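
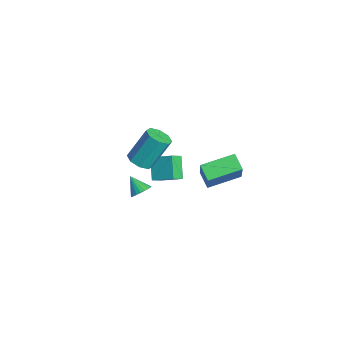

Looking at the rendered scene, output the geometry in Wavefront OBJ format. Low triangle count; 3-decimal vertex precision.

v -1.441 -2.891 -4.164
v -0.962 -3.304 -3.887
v -2.279 -3.309 -3.336
v -0.93 -3.064 -3.733
v -0.986 -2.794 -3.654
v -1.121 -2.541 -3.662
v -1.311 -2.348 -3.757
v -1.523 -2.249 -3.923
v -1.722 -2.261 -4.13
v -1.871 -2.382 -4.343
v -1.946 -2.591 -4.525
v -1.934 -2.852 -4.644
v -1.837 -3.119 -4.68
v -1.671 -3.347 -4.627
v -1.465 -3.496 -4.494
v -1.255 -3.54 -4.304
v -1.077 -3.472 -4.089
v 2.242 -0.547 0.306
v 3.362 -0.89 2.06
v 2.194 1.429 0.722
v 3.315 1.086 2.477
v 3.165 -0.406 -0.257
v 4.286 -0.749 1.498
v 3.118 1.57 0.16
v 4.238 1.227 1.914
v 2.426 -4.019 2.456
v 3.164 -3.739 2.32
v 3.071 -2.622 4.108
v 2.334 -2.901 4.244
v 2.73 -3.384 2.075
v 2.637 -2.267 3.863
v 2.118 -3.4 2.054
v 2.025 -2.283 3.841
v 1.687 -3.779 2.268
v 1.594 -2.661 4.055
v 1.689 -4.298 2.592
v 1.596 -3.181 4.38
v 2.123 -4.653 2.837
v 2.03 -3.536 4.625
v 2.735 -4.637 2.859
v 2.642 -3.52 4.646
v 3.166 -4.259 2.645
v 3.073 -3.141 4.432
v 0.013 -2.731 0.291
v 0.817 -1.735 0.883
v -0.407 -2.048 -0.289
v 0.397 -1.052 0.303
v 1.083 -2.968 -0.763
v 1.887 -1.972 -0.171
v 0.663 -2.285 -1.343
v 1.467 -1.289 -0.751
f 2 1 4
f 2 4 3
f 4 1 5
f 4 5 3
f 5 1 6
f 5 6 3
f 6 1 7
f 6 7 3
f 7 1 8
f 7 8 3
f 8 1 9
f 8 9 3
f 9 1 10
f 9 10 3
f 10 1 11
f 10 11 3
f 11 1 12
f 11 12 3
f 12 1 13
f 12 13 3
f 13 1 14
f 13 14 3
f 14 1 15
f 14 15 3
f 15 1 16
f 15 16 3
f 16 1 17
f 16 17 3
f 17 1 2
f 17 2 3
f 19 21 18
f 22 19 18
f 18 21 20
f 20 22 18
f 19 25 21
f 23 19 22
f 23 25 19
f 21 25 20
f 24 22 20
f 20 25 24
f 24 23 22
f 25 23 24
f 27 26 30
f 27 30 28
f 28 30 31
f 28 31 29
f 30 26 32
f 30 32 31
f 31 32 33
f 31 33 29
f 32 26 34
f 32 34 33
f 33 34 35
f 33 35 29
f 34 26 36
f 34 36 35
f 35 36 37
f 35 37 29
f 36 26 38
f 36 38 37
f 37 38 39
f 37 39 29
f 38 26 40
f 38 40 39
f 39 40 41
f 39 41 29
f 40 26 42
f 40 42 41
f 41 42 43
f 41 43 29
f 42 26 27
f 42 27 43
f 43 27 28
f 43 28 29
f 45 47 44
f 48 45 44
f 44 47 46
f 46 48 44
f 45 51 47
f 49 45 48
f 49 51 45
f 47 51 46
f 50 48 46
f 46 51 50
f 50 49 48
f 51 49 50



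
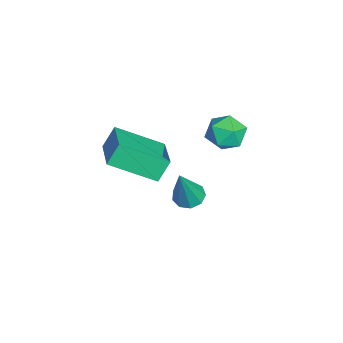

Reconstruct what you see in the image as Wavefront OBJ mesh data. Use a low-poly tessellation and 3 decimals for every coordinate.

v -0.729 -0.593 -2.514
v -0.223 -0.963 -2.777
v 0.029 -0.967 -0.526
v -0.093 -0.517 -2.742
v -0.261 -0.107 -2.601
v -0.648 0.076 -2.419
v -1.073 -0.054 -2.281
v -1.337 -0.436 -2.252
v -1.317 -0.891 -2.346
v -1.021 -1.207 -2.518
v -0.589 -1.235 -2.688
v -1.935 1.148 1.171
v -1.397 1.381 0.482
v -0.883 0.279 1.698
v -0.345 0.512 1.009
v -0.552 1.119 1.647
v -1.203 1.656 1.322
v -1.077 0.004 0.858
v -1.728 0.541 0.533
v -0.867 0.675 0.289
v -0.543 1.364 0.777
v -1.737 0.296 1.403
v -1.413 0.985 1.891
v 0.688 -3.388 3.045
v 2.466 -3.164 3.615
v 0.761 -1.521 2.087
v 2.538 -1.297 2.656
v 1.022 -3.843 2.184
v 2.799 -3.619 2.753
v 1.094 -1.976 1.225
v 2.872 -1.752 1.795
f 2 1 4
f 2 4 3
f 4 1 5
f 4 5 3
f 5 1 6
f 5 6 3
f 6 1 7
f 6 7 3
f 7 1 8
f 7 8 3
f 8 1 9
f 8 9 3
f 9 1 10
f 9 10 3
f 10 1 11
f 10 11 3
f 11 1 2
f 11 2 3
f 12 23 17
f 12 17 13
f 12 13 19
f 12 19 22
f 12 22 23
f 13 17 21
f 17 23 16
f 23 22 14
f 22 19 18
f 19 13 20
f 15 21 16
f 15 16 14
f 15 14 18
f 15 18 20
f 15 20 21
f 16 21 17
f 14 16 23
f 18 14 22
f 20 18 19
f 21 20 13
f 25 27 24
f 28 25 24
f 24 27 26
f 26 28 24
f 25 31 27
f 29 25 28
f 29 31 25
f 27 31 26
f 30 28 26
f 26 31 30
f 30 29 28
f 31 29 30



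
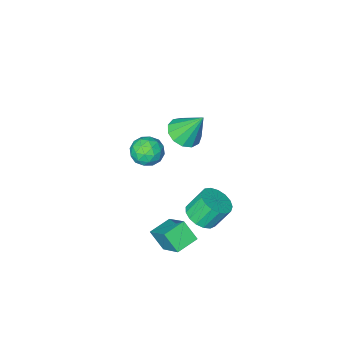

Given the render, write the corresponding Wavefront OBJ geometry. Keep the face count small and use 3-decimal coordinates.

v -2.304 2.215 -1.876
v -1.69 2.369 -1.577
v -2.202 2.639 -0.665
v -2.816 2.485 -0.964
v -1.786 2.658 -1.717
v -2.298 2.928 -0.805
v -2.001 2.846 -1.893
v -2.513 3.116 -0.981
v -2.285 2.889 -2.065
v -2.797 3.159 -1.153
v -2.574 2.777 -2.194
v -3.085 3.047 -1.282
v -2.801 2.537 -2.25
v -3.312 2.807 -1.338
v -2.914 2.223 -2.22
v -3.425 2.493 -1.308
v -2.887 1.907 -2.112
v -3.399 2.177 -1.2
v -2.727 1.662 -1.949
v -3.239 1.932 -1.037
v -2.47 1.543 -1.77
v -2.982 1.813 -0.858
v -2.175 1.578 -1.615
v -2.687 1.848 -0.703
v -1.91 1.759 -1.52
v -2.421 2.029 -0.608
v -1.735 2.045 -1.506
v -2.246 2.315 -0.594
v -1.22 1.707 -1.936
v -1.138 2.857 -0.962
v -1.435 2.3 -2.619
v -1.353 3.451 -1.645
v -0.307 1.809 -2.135
v -0.225 2.96 -1.161
v -0.522 2.403 -2.818
v -0.44 3.553 -1.844
v -3.54 -0.925 -0.023
v -3.063 -1.355 0.364
v -3.98 -0.275 1.243
v -2.849 -1.006 0.259
v -2.855 -0.631 0.064
v -3.078 -0.349 -0.158
v -3.448 -0.25 -0.338
v -3.847 -0.365 -0.417
v -4.148 -0.658 -0.372
v -4.256 -1.036 -0.216
v -4.137 -1.378 0.002
v -3.828 -1.577 0.211
v -3.427 -1.568 0.346
v -0.257 2.263 3.048
v 0.235 1.807 3.101
v -0.855 1.553 2.479
v -0.363 1.097 2.532
v -0.716 1.276 3.076
v -0.346 1.715 3.428
v -0.274 1.645 2.152
v 0.096 2.084 2.504
v 0.224 1.425 2.547
v -0.049 1.197 3.119
v -0.571 2.163 2.461
v -0.844 1.935 3.033
v 0.041 2.097 3.125
v -0.661 1.263 2.455
v -0.869 1.368 2.775
v -0.58 1.1 2.807
v -0.3 2.043 3.317
v -0.011 1.775 3.348
v -0.57 1.463 3.333
v -0.609 1.585 2.232
v -0.32 1.317 2.263
v -0.04 2.26 2.773
v 0.249 1.992 2.805
v -0.05 1.897 2.247
v 0.324 1.605 2.83
v -0.027 1.187 2.496
v 0.025 1.509 2.272
v 0.243 1.767 2.479
v 0.164 1.471 3.166
v -0.188 1.053 2.831
v -0.395 1.159 3.151
v -0.178 1.417 3.358
v 0.158 1.246 2.841
v -0.432 2.307 2.749
v -0.784 1.889 2.414
v -0.442 1.943 2.222
v -0.225 2.201 2.429
v -0.593 2.173 3.084
v -0.944 1.755 2.75
v -0.863 1.593 3.101
v -0.645 1.851 3.308
v -0.778 2.114 2.739
f 2 1 5
f 2 5 3
f 3 5 6
f 3 6 4
f 5 1 7
f 5 7 6
f 6 7 8
f 6 8 4
f 7 1 9
f 7 9 8
f 8 9 10
f 8 10 4
f 9 1 11
f 9 11 10
f 10 11 12
f 10 12 4
f 11 1 13
f 11 13 12
f 12 13 14
f 12 14 4
f 13 1 15
f 13 15 14
f 14 15 16
f 14 16 4
f 15 1 17
f 15 17 16
f 16 17 18
f 16 18 4
f 17 1 19
f 17 19 18
f 18 19 20
f 18 20 4
f 19 1 21
f 19 21 20
f 20 21 22
f 20 22 4
f 21 1 23
f 21 23 22
f 22 23 24
f 22 24 4
f 23 1 25
f 23 25 24
f 24 25 26
f 24 26 4
f 25 1 27
f 25 27 26
f 26 27 28
f 26 28 4
f 27 1 2
f 27 2 28
f 28 2 3
f 28 3 4
f 30 32 29
f 33 30 29
f 29 32 31
f 31 33 29
f 30 36 32
f 34 30 33
f 34 36 30
f 32 36 31
f 35 33 31
f 31 36 35
f 35 34 33
f 36 34 35
f 38 37 40
f 38 40 39
f 40 37 41
f 40 41 39
f 41 37 42
f 41 42 39
f 42 37 43
f 42 43 39
f 43 37 44
f 43 44 39
f 44 37 45
f 44 45 39
f 45 37 46
f 45 46 39
f 46 37 47
f 46 47 39
f 47 37 48
f 47 48 39
f 48 37 49
f 48 49 39
f 49 37 38
f 49 38 39
f 50 87 66
f 87 61 90
f 66 90 55
f 87 90 66
f 50 66 62
f 66 55 67
f 62 67 51
f 66 67 62
f 50 62 71
f 62 51 72
f 71 72 57
f 62 72 71
f 50 71 83
f 71 57 86
f 83 86 60
f 71 86 83
f 50 83 87
f 83 60 91
f 87 91 61
f 83 91 87
f 51 67 78
f 67 55 81
f 78 81 59
f 67 81 78
f 55 90 68
f 90 61 89
f 68 89 54
f 90 89 68
f 61 91 88
f 91 60 84
f 88 84 52
f 91 84 88
f 60 86 85
f 86 57 73
f 85 73 56
f 86 73 85
f 57 72 77
f 72 51 74
f 77 74 58
f 72 74 77
f 53 79 65
f 79 59 80
f 65 80 54
f 79 80 65
f 53 65 63
f 65 54 64
f 63 64 52
f 65 64 63
f 53 63 70
f 63 52 69
f 70 69 56
f 63 69 70
f 53 70 75
f 70 56 76
f 75 76 58
f 70 76 75
f 53 75 79
f 75 58 82
f 79 82 59
f 75 82 79
f 54 80 68
f 80 59 81
f 68 81 55
f 80 81 68
f 52 64 88
f 64 54 89
f 88 89 61
f 64 89 88
f 56 69 85
f 69 52 84
f 85 84 60
f 69 84 85
f 58 76 77
f 76 56 73
f 77 73 57
f 76 73 77
f 59 82 78
f 82 58 74
f 78 74 51
f 82 74 78



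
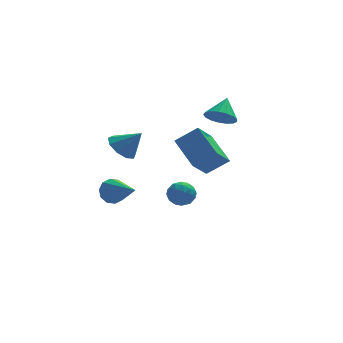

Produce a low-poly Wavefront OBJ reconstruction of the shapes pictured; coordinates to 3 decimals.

v -3.531 2.864 -2.005
v -3.035 2.819 -2.643
v -2.569 1.136 -1.135
v -2.819 3.112 -2.3
v -2.875 3.31 -1.843
v -3.182 3.338 -1.449
v -3.622 3.185 -1.266
v -4.027 2.909 -1.366
v -4.243 2.615 -1.71
v -4.187 2.417 -2.166
v -3.88 2.39 -2.561
v -3.44 2.543 -2.743
v 1.979 2.938 2.865
v 2.667 3.113 2.328
v 2.481 3.882 3.815
v 2.369 3.393 2.207
v 1.982 3.569 2.237
v 1.595 3.6 2.411
v 1.295 3.48 2.689
v 1.152 3.235 3.007
v 1.199 2.923 3.293
v 1.424 2.614 3.481
v 1.776 2.379 3.527
v 2.175 2.273 3.422
v 2.529 2.319 3.19
v 2.757 2.506 2.883
v 2.807 2.793 2.572
v -3.264 0.741 2.103
v -2.733 1.438 1.824
v -2.316 0.439 3.157
v -3.146 1.64 2.254
v -3.615 1.422 2.613
v -3.919 0.884 2.733
v -3.917 0.28 2.559
v -3.61 -0.109 2.171
v -3.141 -0.101 1.752
v -2.73 0.302 1.496
v -2.569 0.909 1.525
v -0.514 -4.254 3.033
v -1.144 -2.693 3.996
v 0.296 -3.277 1.979
v -0.334 -1.716 2.942
v 0.594 -4.304 3.838
v -0.036 -2.743 4.801
v 1.404 -3.327 2.784
v 0.774 -1.766 3.747
v -0.57 2.067 -2.352
v 0.125 2.342 -2.04
v -0.485 0.998 -1.6
v 0.21 1.273 -1.288
v -0.488 1.646 -1.115
v -0.54 2.307 -1.58
v 0.18 1.033 -2.06
v 0.128 1.694 -2.525
v 0.588 1.703 -1.86
v 0.175 2.082 -1.275
v -0.535 1.258 -2.365
v -0.948 1.637 -1.78
v -0.23 2.298 -2.262
v -0.13 1.042 -1.378
v -0.54 1.261 -1.276
v -0.132 1.423 -1.092
v -0.621 2.278 -1.992
v -0.213 2.439 -1.808
v -0.573 2.03 -1.264
v -0.147 0.901 -1.832
v 0.261 1.062 -1.648
v -0.228 1.917 -2.548
v 0.18 2.079 -2.364
v 0.213 1.31 -2.376
v 0.451 2.084 -1.973
v 0.501 1.456 -1.53
v 0.483 1.315 -1.985
v 0.452 1.704 -2.258
v 0.208 2.307 -1.629
v 0.258 1.679 -1.187
v -0.152 1.898 -1.085
v -0.183 2.286 -1.358
v 0.481 1.932 -1.523
v -0.618 1.661 -2.453
v -0.568 1.033 -2.011
v -0.177 1.054 -2.282
v -0.208 1.442 -2.555
v -0.861 1.884 -2.11
v -0.811 1.256 -1.667
v -0.812 1.636 -1.382
v -0.843 2.025 -1.655
v -0.841 1.408 -2.117
f 2 1 4
f 2 4 3
f 4 1 5
f 4 5 3
f 5 1 6
f 5 6 3
f 6 1 7
f 6 7 3
f 7 1 8
f 7 8 3
f 8 1 9
f 8 9 3
f 9 1 10
f 9 10 3
f 10 1 11
f 10 11 3
f 11 1 12
f 11 12 3
f 12 1 2
f 12 2 3
f 14 13 16
f 14 16 15
f 16 13 17
f 16 17 15
f 17 13 18
f 17 18 15
f 18 13 19
f 18 19 15
f 19 13 20
f 19 20 15
f 20 13 21
f 20 21 15
f 21 13 22
f 21 22 15
f 22 13 23
f 22 23 15
f 23 13 24
f 23 24 15
f 24 13 25
f 24 25 15
f 25 13 26
f 25 26 15
f 26 13 27
f 26 27 15
f 27 13 14
f 27 14 15
f 29 28 31
f 29 31 30
f 31 28 32
f 31 32 30
f 32 28 33
f 32 33 30
f 33 28 34
f 33 34 30
f 34 28 35
f 34 35 30
f 35 28 36
f 35 36 30
f 36 28 37
f 36 37 30
f 37 28 38
f 37 38 30
f 38 28 29
f 38 29 30
f 40 42 39
f 43 40 39
f 39 42 41
f 41 43 39
f 40 46 42
f 44 40 43
f 44 46 40
f 42 46 41
f 45 43 41
f 41 46 45
f 45 44 43
f 46 44 45
f 47 84 63
f 84 58 87
f 63 87 52
f 84 87 63
f 47 63 59
f 63 52 64
f 59 64 48
f 63 64 59
f 47 59 68
f 59 48 69
f 68 69 54
f 59 69 68
f 47 68 80
f 68 54 83
f 80 83 57
f 68 83 80
f 47 80 84
f 80 57 88
f 84 88 58
f 80 88 84
f 48 64 75
f 64 52 78
f 75 78 56
f 64 78 75
f 52 87 65
f 87 58 86
f 65 86 51
f 87 86 65
f 58 88 85
f 88 57 81
f 85 81 49
f 88 81 85
f 57 83 82
f 83 54 70
f 82 70 53
f 83 70 82
f 54 69 74
f 69 48 71
f 74 71 55
f 69 71 74
f 50 76 62
f 76 56 77
f 62 77 51
f 76 77 62
f 50 62 60
f 62 51 61
f 60 61 49
f 62 61 60
f 50 60 67
f 60 49 66
f 67 66 53
f 60 66 67
f 50 67 72
f 67 53 73
f 72 73 55
f 67 73 72
f 50 72 76
f 72 55 79
f 76 79 56
f 72 79 76
f 51 77 65
f 77 56 78
f 65 78 52
f 77 78 65
f 49 61 85
f 61 51 86
f 85 86 58
f 61 86 85
f 53 66 82
f 66 49 81
f 82 81 57
f 66 81 82
f 55 73 74
f 73 53 70
f 74 70 54
f 73 70 74
f 56 79 75
f 79 55 71
f 75 71 48
f 79 71 75



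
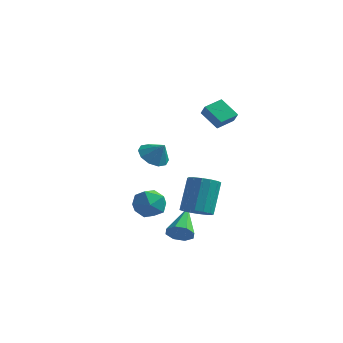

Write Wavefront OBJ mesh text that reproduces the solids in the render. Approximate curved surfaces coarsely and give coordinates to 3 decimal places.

v -2.265 1.375 -0.716
v -1.523 1.407 -1.308
v -1.535 1.305 0.196
v -1.659 1.958 -1.157
v -2.027 2.286 -0.837
v -2.485 2.266 -0.471
v -2.86 1.905 -0.199
v -3.007 1.342 -0.124
v -2.871 0.791 -0.275
v -2.504 0.463 -0.594
v -2.045 0.484 -0.96
v -1.67 0.844 -1.233
v 0.837 0.896 3.086
v 1.245 0.558 3.698
v 1.266 1.934 3.372
v 1.674 1.597 3.985
v 1.906 0.683 2.255
v 2.314 0.346 2.868
v 2.335 1.722 2.542
v 2.743 1.384 3.154
v 1.68 -2.863 -3.996
v 2.255 -2.48 -4.359
v 1.18 -1.117 -2.944
v 1.738 -2.45 -4.655
v 1.187 -2.662 -4.566
v 0.925 -2.992 -4.143
v 1.106 -3.246 -3.634
v 1.623 -3.277 -3.338
v 2.174 -3.065 -3.427
v 2.436 -2.735 -3.85
v 2.7 -2.991 -2.196
v 3.284 -2.421 -2.495
v 3.125 -1.318 -0.703
v 2.54 -1.889 -0.404
v 2.886 -2.26 -2.629
v 2.726 -1.158 -0.838
v 2.437 -2.296 -2.647
v 2.278 -1.193 -0.856
v 2.059 -2.517 -2.545
v 1.9 -1.415 -0.753
v 1.852 -2.866 -2.348
v 1.693 -1.763 -0.557
v 1.873 -3.248 -2.111
v 1.714 -2.146 -0.319
v 2.115 -3.562 -1.897
v 1.956 -2.459 -0.105
v 2.514 -3.722 -1.762
v 2.354 -2.62 0.029
v 2.962 -3.687 -1.744
v 2.803 -2.584 0.047
v 3.34 -3.465 -1.847
v 3.181 -2.363 -0.055
v 3.547 -3.117 -2.043
v 3.388 -2.014 -0.252
v 3.526 -2.734 -2.281
v 3.367 -1.632 -0.489
v -1.257 -0.305 -2.488
v -0.608 -0.207 -3.323
v -1.672 -1.893 -2.997
v -1.023 -1.795 -3.832
v -0.621 -1.859 -2.851
v -0.364 -0.878 -2.536
v -1.916 -1.222 -3.784
v -1.659 -0.241 -3.469
v -1.015 -0.774 -4.123
v -0.214 -1.168 -3.547
v -2.066 -0.932 -2.773
v -1.265 -1.326 -2.197
f 2 1 4
f 2 4 3
f 4 1 5
f 4 5 3
f 5 1 6
f 5 6 3
f 6 1 7
f 6 7 3
f 7 1 8
f 7 8 3
f 8 1 9
f 8 9 3
f 9 1 10
f 9 10 3
f 10 1 11
f 10 11 3
f 11 1 12
f 11 12 3
f 12 1 2
f 12 2 3
f 14 16 13
f 17 14 13
f 13 16 15
f 15 17 13
f 14 20 16
f 18 14 17
f 18 20 14
f 16 20 15
f 19 17 15
f 15 20 19
f 19 18 17
f 20 18 19
f 22 21 24
f 22 24 23
f 24 21 25
f 24 25 23
f 25 21 26
f 25 26 23
f 26 21 27
f 26 27 23
f 27 21 28
f 27 28 23
f 28 21 29
f 28 29 23
f 29 21 30
f 29 30 23
f 30 21 22
f 30 22 23
f 32 31 35
f 32 35 33
f 33 35 36
f 33 36 34
f 35 31 37
f 35 37 36
f 36 37 38
f 36 38 34
f 37 31 39
f 37 39 38
f 38 39 40
f 38 40 34
f 39 31 41
f 39 41 40
f 40 41 42
f 40 42 34
f 41 31 43
f 41 43 42
f 42 43 44
f 42 44 34
f 43 31 45
f 43 45 44
f 44 45 46
f 44 46 34
f 45 31 47
f 45 47 46
f 46 47 48
f 46 48 34
f 47 31 49
f 47 49 48
f 48 49 50
f 48 50 34
f 49 31 51
f 49 51 50
f 50 51 52
f 50 52 34
f 51 31 53
f 51 53 52
f 52 53 54
f 52 54 34
f 53 31 55
f 53 55 54
f 54 55 56
f 54 56 34
f 55 31 32
f 55 32 56
f 56 32 33
f 56 33 34
f 57 68 62
f 57 62 58
f 57 58 64
f 57 64 67
f 57 67 68
f 58 62 66
f 62 68 61
f 68 67 59
f 67 64 63
f 64 58 65
f 60 66 61
f 60 61 59
f 60 59 63
f 60 63 65
f 60 65 66
f 61 66 62
f 59 61 68
f 63 59 67
f 65 63 64
f 66 65 58



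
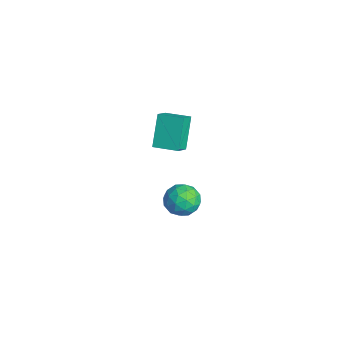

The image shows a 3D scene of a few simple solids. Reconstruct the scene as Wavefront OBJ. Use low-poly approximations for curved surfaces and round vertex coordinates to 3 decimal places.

v -4.117 -1.359 4.074
v -3.463 -1.949 4.682
v -3.291 -0.323 4.192
v -2.637 -0.913 4.8
v -3.183 -1.927 2.52
v -2.529 -2.517 3.128
v -2.357 -0.891 2.638
v -1.703 -1.481 3.246
v -4.328 -1.053 -2.672
v -3.827 -0.4 -3.257
v -3.093 -1.04 -1.603
v -2.592 -0.387 -2.188
v -3.428 -0.093 -1.704
v -4.191 -0.101 -2.364
v -2.729 -1.339 -2.496
v -3.492 -1.347 -3.156
v -2.84 -0.577 -3.149
v -3.271 0.193 -2.659
v -3.649 -1.633 -2.201
v -4.08 -0.863 -1.711
v -4.186 -0.728 -3.058
v -2.734 -0.712 -1.802
v -3.225 -0.539 -1.517
v -2.931 -0.156 -1.861
v -4.399 -0.552 -2.533
v -4.106 -0.168 -2.878
v -3.871 0.012 -1.964
v -2.814 -1.272 -1.982
v -2.521 -0.888 -2.327
v -3.989 -1.284 -2.999
v -3.695 -0.901 -3.343
v -3.049 -1.452 -2.896
v -3.311 -0.448 -3.339
v -2.585 -0.44 -2.71
v -2.666 -1 -2.891
v -3.114 -1.005 -3.279
v -3.565 0.005 -3.051
v -2.839 0.012 -2.423
v -3.33 0.185 -2.138
v -3.779 0.18 -2.526
v -2.984 -0.099 -2.987
v -4.081 -1.452 -2.437
v -3.355 -1.445 -1.809
v -3.141 -1.62 -2.334
v -3.59 -1.625 -2.722
v -4.335 -1 -2.15
v -3.609 -0.992 -1.521
v -3.806 -0.435 -1.581
v -4.254 -0.44 -1.969
v -3.936 -1.341 -1.873
f 2 4 1
f 5 2 1
f 1 4 3
f 3 5 1
f 2 8 4
f 6 2 5
f 6 8 2
f 4 8 3
f 7 5 3
f 3 8 7
f 7 6 5
f 8 6 7
f 9 46 25
f 46 20 49
f 25 49 14
f 46 49 25
f 9 25 21
f 25 14 26
f 21 26 10
f 25 26 21
f 9 21 30
f 21 10 31
f 30 31 16
f 21 31 30
f 9 30 42
f 30 16 45
f 42 45 19
f 30 45 42
f 9 42 46
f 42 19 50
f 46 50 20
f 42 50 46
f 10 26 37
f 26 14 40
f 37 40 18
f 26 40 37
f 14 49 27
f 49 20 48
f 27 48 13
f 49 48 27
f 20 50 47
f 50 19 43
f 47 43 11
f 50 43 47
f 19 45 44
f 45 16 32
f 44 32 15
f 45 32 44
f 16 31 36
f 31 10 33
f 36 33 17
f 31 33 36
f 12 38 24
f 38 18 39
f 24 39 13
f 38 39 24
f 12 24 22
f 24 13 23
f 22 23 11
f 24 23 22
f 12 22 29
f 22 11 28
f 29 28 15
f 22 28 29
f 12 29 34
f 29 15 35
f 34 35 17
f 29 35 34
f 12 34 38
f 34 17 41
f 38 41 18
f 34 41 38
f 13 39 27
f 39 18 40
f 27 40 14
f 39 40 27
f 11 23 47
f 23 13 48
f 47 48 20
f 23 48 47
f 15 28 44
f 28 11 43
f 44 43 19
f 28 43 44
f 17 35 36
f 35 15 32
f 36 32 16
f 35 32 36
f 18 41 37
f 41 17 33
f 37 33 10
f 41 33 37



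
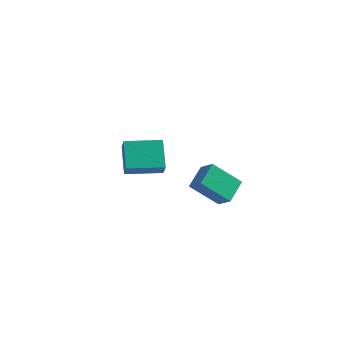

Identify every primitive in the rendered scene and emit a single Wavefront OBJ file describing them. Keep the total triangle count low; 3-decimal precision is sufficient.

v 2.369 -2.365 0.418
v 3.051 -2.627 0.908
v 2.341 -1.27 1.041
v 3.024 -1.532 1.53
v 3.416 -1.708 -0.69
v 4.099 -1.97 -0.201
v 3.389 -0.613 -0.068
v 4.071 -0.875 0.422
v -2.044 -0.032 -0.787
v -2.73 0.939 0.328
v -2.448 0.469 -1.472
v -3.134 1.44 -0.357
v -0.646 1.02 -0.843
v -1.332 1.991 0.272
v -1.05 1.521 -1.528
v -1.736 2.492 -0.413
f 2 4 1
f 5 2 1
f 1 4 3
f 3 5 1
f 2 8 4
f 6 2 5
f 6 8 2
f 4 8 3
f 7 5 3
f 3 8 7
f 7 6 5
f 8 6 7
f 10 12 9
f 13 10 9
f 9 12 11
f 11 13 9
f 10 16 12
f 14 10 13
f 14 16 10
f 12 16 11
f 15 13 11
f 11 16 15
f 15 14 13
f 16 14 15



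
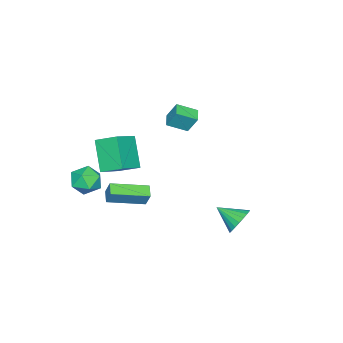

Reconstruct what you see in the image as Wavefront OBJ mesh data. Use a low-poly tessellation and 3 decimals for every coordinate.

v 0.302 4.098 -1.845
v 0.821 3.791 -2.499
v 0.418 2.782 -1.135
v 1.069 3.938 -2.267
v 1.184 4.112 -1.962
v 1.147 4.284 -1.637
v 0.964 4.424 -1.347
v 0.667 4.508 -1.143
v 0.306 4.521 -1.061
v -0.055 4.46 -1.114
v -0.355 4.337 -1.294
v -0.54 4.173 -1.568
v -0.581 3.996 -1.891
v -0.468 3.837 -2.205
v -0.222 3.722 -2.457
v 0.114 3.673 -2.603
v 0.483 3.698 -2.618
v 1.34 -3.468 -1.639
v 1.514 -3.062 -0.719
v -0.022 -1.842 -2.099
v 0.152 -1.436 -1.179
v 1.948 -3.044 -1.941
v 2.122 -2.638 -1.021
v 0.586 -1.418 -2.401
v 0.76 -1.012 -1.481
v 1.551 -2.794 2.906
v 2.995 -2.972 3.684
v 1.377 -1.565 3.51
v 2.821 -1.744 4.288
v 2.499 -1.896 1.352
v 3.943 -2.075 2.13
v 2.325 -0.668 1.956
v 3.769 -0.846 2.734
v 3.667 -3.4 1.201
v 4.014 -3.803 0.38
v 2.266 -3.177 0.5
v 2.613 -3.58 -0.321
v 2.469 -4.133 0.473
v 3.335 -4.271 0.906
v 2.945 -2.709 -0.026
v 3.811 -2.847 0.407
v 3.567 -3.376 -0.378
v 3.273 -4.256 -0.07
v 3.007 -2.724 0.95
v 2.713 -3.604 1.258
v -3.229 -2.347 2.08
v -3.291 -1.76 3.159
v -3.893 -1.393 1.522
v -3.956 -0.805 2.601
v -2.484 -1.935 1.899
v -2.547 -1.347 2.978
v -3.149 -0.98 1.341
v -3.211 -0.393 2.42
f 2 1 4
f 2 4 3
f 4 1 5
f 4 5 3
f 5 1 6
f 5 6 3
f 6 1 7
f 6 7 3
f 7 1 8
f 7 8 3
f 8 1 9
f 8 9 3
f 9 1 10
f 9 10 3
f 10 1 11
f 10 11 3
f 11 1 12
f 11 12 3
f 12 1 13
f 12 13 3
f 13 1 14
f 13 14 3
f 14 1 15
f 14 15 3
f 15 1 16
f 15 16 3
f 16 1 17
f 16 17 3
f 17 1 2
f 17 2 3
f 19 21 18
f 22 19 18
f 18 21 20
f 20 22 18
f 19 25 21
f 23 19 22
f 23 25 19
f 21 25 20
f 24 22 20
f 20 25 24
f 24 23 22
f 25 23 24
f 27 29 26
f 30 27 26
f 26 29 28
f 28 30 26
f 27 33 29
f 31 27 30
f 31 33 27
f 29 33 28
f 32 30 28
f 28 33 32
f 32 31 30
f 33 31 32
f 34 45 39
f 34 39 35
f 34 35 41
f 34 41 44
f 34 44 45
f 35 39 43
f 39 45 38
f 45 44 36
f 44 41 40
f 41 35 42
f 37 43 38
f 37 38 36
f 37 36 40
f 37 40 42
f 37 42 43
f 38 43 39
f 36 38 45
f 40 36 44
f 42 40 41
f 43 42 35
f 47 49 46
f 50 47 46
f 46 49 48
f 48 50 46
f 47 53 49
f 51 47 50
f 51 53 47
f 49 53 48
f 52 50 48
f 48 53 52
f 52 51 50
f 53 51 52



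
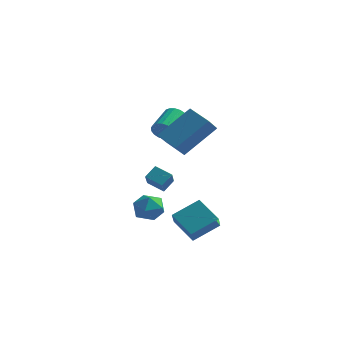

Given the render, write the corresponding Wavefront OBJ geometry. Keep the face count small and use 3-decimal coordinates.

v 3.251 -2.485 -2.589
v 2.099 -2.148 -1.706
v 2.895 -1.585 -3.396
v 1.743 -1.249 -2.513
v 4.137 -1.451 -1.827
v 2.985 -1.115 -0.944
v 3.781 -0.552 -2.634
v 2.629 -0.215 -1.751
v 2.224 -1.137 1.784
v 2.192 -1.951 2.463
v 1.05 -0.684 2.272
v 1.018 -1.498 2.951
v 3.302 0.058 3.269
v 3.27 -0.756 3.948
v 2.128 0.511 3.757
v 2.096 -0.303 4.436
v -1.655 2.537 -1.849
v -1.239 1.548 -1.046
v -1.402 3.103 -1.283
v -0.987 2.115 -0.48
v -0.753 2.565 -2.28
v -0.338 1.577 -1.477
v -0.501 3.132 -1.714
v -0.085 2.143 -0.911
v 0.125 0.783 2.388
v 0.458 0.595 2.876
v 0.409 2.03 3.46
v 0.075 2.217 2.972
v 0.652 0.675 2.696
v 0.602 2.11 3.28
v 0.741 0.776 2.456
v 0.692 2.211 3.039
v 0.708 0.879 2.201
v 0.659 2.314 2.785
v 0.56 0.962 1.984
v 0.51 2.397 2.568
v 0.325 1.01 1.847
v 0.276 2.445 2.431
v 0.051 1.012 1.817
v 0.001 2.447 2.401
v -0.209 0.97 1.9
v -0.258 2.405 2.484
v -0.402 0.89 2.08
v -0.452 2.325 2.664
v -0.492 0.789 2.321
v -0.541 2.224 2.904
v -0.459 0.686 2.575
v -0.508 2.121 3.159
v -0.31 0.603 2.792
v -0.36 2.038 3.376
v -0.076 0.555 2.929
v -0.125 1.99 3.513
v 0.199 0.553 2.959
v 0.149 1.988 3.543
v 1.433 -1.903 -0.832
v 1.84 -2.583 -1.145
v 0.28 -2.297 -1.475
v 0.687 -2.977 -1.788
v 0.519 -2.927 -0.955
v 1.232 -2.684 -0.557
v 0.888 -2.196 -2.063
v 1.601 -1.953 -1.665
v 1.503 -2.764 -1.906
v 1.275 -3.216 -1.22
v 0.845 -1.664 -1.4
v 0.617 -2.116 -0.714
f 2 4 1
f 5 2 1
f 1 4 3
f 3 5 1
f 2 8 4
f 6 2 5
f 6 8 2
f 4 8 3
f 7 5 3
f 3 8 7
f 7 6 5
f 8 6 7
f 10 12 9
f 13 10 9
f 9 12 11
f 11 13 9
f 10 16 12
f 14 10 13
f 14 16 10
f 12 16 11
f 15 13 11
f 11 16 15
f 15 14 13
f 16 14 15
f 18 20 17
f 21 18 17
f 17 20 19
f 19 21 17
f 18 24 20
f 22 18 21
f 22 24 18
f 20 24 19
f 23 21 19
f 19 24 23
f 23 22 21
f 24 22 23
f 26 25 29
f 26 29 27
f 27 29 30
f 27 30 28
f 29 25 31
f 29 31 30
f 30 31 32
f 30 32 28
f 31 25 33
f 31 33 32
f 32 33 34
f 32 34 28
f 33 25 35
f 33 35 34
f 34 35 36
f 34 36 28
f 35 25 37
f 35 37 36
f 36 37 38
f 36 38 28
f 37 25 39
f 37 39 38
f 38 39 40
f 38 40 28
f 39 25 41
f 39 41 40
f 40 41 42
f 40 42 28
f 41 25 43
f 41 43 42
f 42 43 44
f 42 44 28
f 43 25 45
f 43 45 44
f 44 45 46
f 44 46 28
f 45 25 47
f 45 47 46
f 46 47 48
f 46 48 28
f 47 25 49
f 47 49 48
f 48 49 50
f 48 50 28
f 49 25 51
f 49 51 50
f 50 51 52
f 50 52 28
f 51 25 53
f 51 53 52
f 52 53 54
f 52 54 28
f 53 25 26
f 53 26 54
f 54 26 27
f 54 27 28
f 55 66 60
f 55 60 56
f 55 56 62
f 55 62 65
f 55 65 66
f 56 60 64
f 60 66 59
f 66 65 57
f 65 62 61
f 62 56 63
f 58 64 59
f 58 59 57
f 58 57 61
f 58 61 63
f 58 63 64
f 59 64 60
f 57 59 66
f 61 57 65
f 63 61 62
f 64 63 56



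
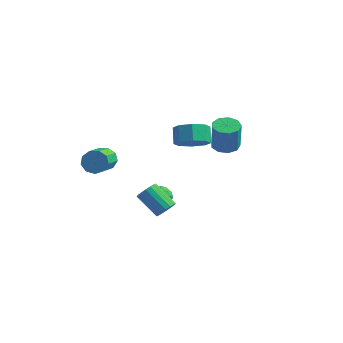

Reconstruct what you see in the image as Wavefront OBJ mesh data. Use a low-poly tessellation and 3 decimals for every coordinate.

v -0.92 -0.701 -2.461
v -0.542 -0.591 -1.969
v -1.822 -0.409 -1.027
v -2.2 -0.519 -1.519
v -0.589 -0.317 -2.087
v -1.869 -0.135 -1.144
v -0.713 -0.131 -2.29
v -1.993 0.05 -1.347
v -0.883 -0.076 -2.532
v -2.163 0.106 -1.589
v -1.062 -0.164 -2.758
v -2.342 0.018 -1.815
v -1.209 -0.375 -2.916
v -2.489 -0.193 -1.974
v -1.289 -0.66 -2.97
v -2.569 -0.478 -2.028
v -1.285 -0.955 -2.908
v -2.565 -0.773 -1.965
v -1.197 -1.192 -2.743
v -2.477 -1.01 -1.8
v -1.046 -1.316 -2.513
v -2.326 -1.134 -1.571
v -0.866 -1.299 -2.272
v -2.146 -1.118 -1.329
v -0.698 -1.146 -2.074
v -1.978 -0.964 -1.131
v -0.581 -0.89 -1.965
v -1.861 -0.708 -1.022
v -1.713 3.363 -0.045
v -0.867 3.318 0.447
v -1.281 3.952 1.217
v -2.127 3.997 0.725
v -0.888 3.891 -0.036
v -1.301 4.525 0.733
v -1.392 4.155 -0.525
v -1.806 4.789 0.245
v -2.084 3.954 -0.732
v -2.498 4.589 0.038
v -2.559 3.408 -0.537
v -2.973 4.042 0.233
v -2.539 2.835 -0.053
v -2.952 3.469 0.716
v -2.034 2.571 0.435
v -2.448 3.205 1.205
v -1.342 2.771 0.642
v -1.756 3.406 1.412
v 1.571 0.888 2.336
v 2.211 1.258 2.323
v 2.37 1.042 3.931
v 1.729 0.672 3.944
v 1.828 1.579 2.404
v 1.986 1.363 4.011
v 1.324 1.576 2.453
v 1.482 1.36 4.061
v 0.936 1.251 2.447
v 1.094 1.035 4.055
v 0.845 0.757 2.39
v 1.003 0.541 3.998
v 1.093 0.324 2.307
v 1.251 0.108 3.915
v 1.565 0.154 2.238
v 1.724 -0.061 3.846
v 2.04 0.329 2.215
v 2.198 0.113 3.823
v 2.295 0.765 2.248
v 2.453 0.549 3.856
v -2.384 1.865 -2.853
v -1.982 1.799 -3.428
v -3.178 1.201 -3.332
v -2.776 1.135 -3.907
v -2.577 0.835 -3.302
v -2.086 1.245 -3.006
v -3.074 1.755 -3.754
v -2.583 2.165 -3.458
v -2.409 1.731 -3.985
v -2.102 1.162 -3.705
v -3.058 1.838 -3.055
v -2.751 1.269 -2.775
v -2.113 1.89 -3.099
v -3.047 1.11 -3.661
v -2.93 0.933 -3.305
v -2.694 0.895 -3.643
v -2.174 1.564 -2.851
v -1.938 1.525 -3.189
v -2.288 0.959 -3.114
v -3.222 1.475 -3.571
v -2.986 1.436 -3.909
v -2.466 2.105 -3.117
v -2.23 2.067 -3.455
v -2.872 2.041 -3.646
v -2.128 1.811 -3.764
v -2.595 1.421 -4.045
v -2.769 1.786 -3.956
v -2.481 2.027 -3.782
v -1.947 1.477 -3.6
v -2.414 1.087 -3.881
v -2.297 0.91 -3.525
v -2.009 1.151 -3.351
v -2.198 1.437 -3.927
v -2.746 1.913 -2.879
v -3.213 1.523 -3.16
v -3.151 1.849 -3.409
v -2.863 2.09 -3.235
v -2.565 1.579 -2.715
v -3.032 1.189 -2.996
v -2.679 0.973 -2.978
v -2.391 1.214 -2.804
v -2.962 1.563 -2.833
v -3.905 -1.796 1.008
v -3.422 -1.443 1.409
v -2.973 -2.99 2.234
v -3.455 -3.344 1.832
v -3.859 -1.448 1.636
v -3.41 -2.996 2.461
v -4.317 -1.617 1.57
v -3.868 -3.164 2.394
v -4.582 -1.869 1.24
v -4.133 -3.417 2.065
v -4.53 -2.088 0.802
v -4.081 -3.635 1.626
v -4.185 -2.17 0.46
v -3.736 -3.717 1.284
v -3.709 -2.077 0.374
v -3.26 -3.625 1.199
v -3.324 -1.853 0.585
v -2.875 -3.401 1.41
v -3.211 -1.603 0.994
v -2.762 -3.15 1.818
f 2 1 5
f 2 5 3
f 3 5 6
f 3 6 4
f 5 1 7
f 5 7 6
f 6 7 8
f 6 8 4
f 7 1 9
f 7 9 8
f 8 9 10
f 8 10 4
f 9 1 11
f 9 11 10
f 10 11 12
f 10 12 4
f 11 1 13
f 11 13 12
f 12 13 14
f 12 14 4
f 13 1 15
f 13 15 14
f 14 15 16
f 14 16 4
f 15 1 17
f 15 17 16
f 16 17 18
f 16 18 4
f 17 1 19
f 17 19 18
f 18 19 20
f 18 20 4
f 19 1 21
f 19 21 20
f 20 21 22
f 20 22 4
f 21 1 23
f 21 23 22
f 22 23 24
f 22 24 4
f 23 1 25
f 23 25 24
f 24 25 26
f 24 26 4
f 25 1 27
f 25 27 26
f 26 27 28
f 26 28 4
f 27 1 2
f 27 2 28
f 28 2 3
f 28 3 4
f 30 29 33
f 30 33 31
f 31 33 34
f 31 34 32
f 33 29 35
f 33 35 34
f 34 35 36
f 34 36 32
f 35 29 37
f 35 37 36
f 36 37 38
f 36 38 32
f 37 29 39
f 37 39 38
f 38 39 40
f 38 40 32
f 39 29 41
f 39 41 40
f 40 41 42
f 40 42 32
f 41 29 43
f 41 43 42
f 42 43 44
f 42 44 32
f 43 29 45
f 43 45 44
f 44 45 46
f 44 46 32
f 45 29 30
f 45 30 46
f 46 30 31
f 46 31 32
f 48 47 51
f 48 51 49
f 49 51 52
f 49 52 50
f 51 47 53
f 51 53 52
f 52 53 54
f 52 54 50
f 53 47 55
f 53 55 54
f 54 55 56
f 54 56 50
f 55 47 57
f 55 57 56
f 56 57 58
f 56 58 50
f 57 47 59
f 57 59 58
f 58 59 60
f 58 60 50
f 59 47 61
f 59 61 60
f 60 61 62
f 60 62 50
f 61 47 63
f 61 63 62
f 62 63 64
f 62 64 50
f 63 47 65
f 63 65 64
f 64 65 66
f 64 66 50
f 65 47 48
f 65 48 66
f 66 48 49
f 66 49 50
f 67 104 83
f 104 78 107
f 83 107 72
f 104 107 83
f 67 83 79
f 83 72 84
f 79 84 68
f 83 84 79
f 67 79 88
f 79 68 89
f 88 89 74
f 79 89 88
f 67 88 100
f 88 74 103
f 100 103 77
f 88 103 100
f 67 100 104
f 100 77 108
f 104 108 78
f 100 108 104
f 68 84 95
f 84 72 98
f 95 98 76
f 84 98 95
f 72 107 85
f 107 78 106
f 85 106 71
f 107 106 85
f 78 108 105
f 108 77 101
f 105 101 69
f 108 101 105
f 77 103 102
f 103 74 90
f 102 90 73
f 103 90 102
f 74 89 94
f 89 68 91
f 94 91 75
f 89 91 94
f 70 96 82
f 96 76 97
f 82 97 71
f 96 97 82
f 70 82 80
f 82 71 81
f 80 81 69
f 82 81 80
f 70 80 87
f 80 69 86
f 87 86 73
f 80 86 87
f 70 87 92
f 87 73 93
f 92 93 75
f 87 93 92
f 70 92 96
f 92 75 99
f 96 99 76
f 92 99 96
f 71 97 85
f 97 76 98
f 85 98 72
f 97 98 85
f 69 81 105
f 81 71 106
f 105 106 78
f 81 106 105
f 73 86 102
f 86 69 101
f 102 101 77
f 86 101 102
f 75 93 94
f 93 73 90
f 94 90 74
f 93 90 94
f 76 99 95
f 99 75 91
f 95 91 68
f 99 91 95
f 110 109 113
f 110 113 111
f 111 113 114
f 111 114 112
f 113 109 115
f 113 115 114
f 114 115 116
f 114 116 112
f 115 109 117
f 115 117 116
f 116 117 118
f 116 118 112
f 117 109 119
f 117 119 118
f 118 119 120
f 118 120 112
f 119 109 121
f 119 121 120
f 120 121 122
f 120 122 112
f 121 109 123
f 121 123 122
f 122 123 124
f 122 124 112
f 123 109 125
f 123 125 124
f 124 125 126
f 124 126 112
f 125 109 127
f 125 127 126
f 126 127 128
f 126 128 112
f 127 109 110
f 127 110 128
f 128 110 111
f 128 111 112



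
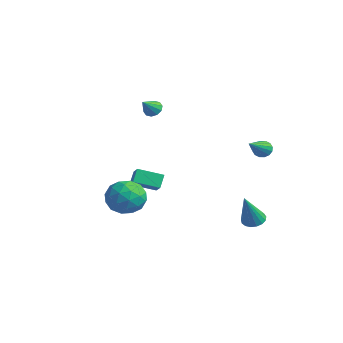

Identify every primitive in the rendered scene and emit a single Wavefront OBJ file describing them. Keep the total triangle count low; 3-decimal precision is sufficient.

v 2.837 3.293 -3.403
v 3.212 2.87 -3.703
v 3.283 2.407 -1.597
v 3.401 3.102 -3.636
v 3.461 3.377 -3.516
v 3.378 3.633 -3.37
v 3.17 3.811 -3.231
v 2.887 3.87 -3.132
v 2.592 3.797 -3.095
v 2.353 3.609 -3.128
v 2.225 3.348 -3.225
v 2.237 3.074 -3.362
v 2.386 2.85 -3.508
v 2.639 2.728 -3.631
v 2.937 2.735 -3.701
v -0.504 -1.795 -1.077
v -0.813 -1.367 -0.411
v 0.144 -0.656 -1.508
v -0.164 -0.228 -0.842
v 0.244 -2.032 -0.578
v -0.064 -1.604 0.088
v 0.893 -0.893 -1.009
v 0.584 -0.465 -0.343
v 2.696 3.858 1.213
v 3.047 4.211 1.395
v 3.684 2.362 2.207
v 2.848 4.205 1.584
v 2.608 4.106 1.673
v 2.392 3.941 1.639
v 2.257 3.753 1.491
v 2.24 3.594 1.268
v 2.345 3.505 1.031
v 2.544 3.511 0.842
v 2.784 3.61 0.753
v 3 3.776 0.787
v 3.135 3.963 0.935
v 3.152 4.122 1.158
v -1.732 0.307 3.25
v -1.225 0.491 3.239
v -1.428 -0.487 3.95
v -1.385 0.647 3.486
v -1.678 0.673 3.643
v -1.992 0.559 3.651
v -2.206 0.349 3.505
v -2.24 0.122 3.262
v -2.079 -0.034 3.015
v -1.786 -0.06 2.858
v -1.472 0.054 2.85
v -1.258 0.264 2.996
v 1.231 -2.199 -0.393
v 1.85 -3.101 -0.395
v 0.35 -2.799 -1.805
v 0.969 -3.701 -1.807
v 0.246 -3.536 -1.003
v 0.791 -3.164 -0.131
v 1.409 -2.736 -2.069
v 1.954 -2.364 -1.197
v 1.96 -3.433 -1.431
v 1.241 -3.927 -0.772
v 0.959 -1.973 -1.428
v 0.24 -2.467 -0.769
v 1.618 -2.597 -0.27
v 0.582 -3.303 -1.93
v 0.157 -3.206 -1.457
v 0.521 -3.736 -1.459
v 0.995 -2.634 -0.115
v 1.359 -3.165 -0.116
v 0.416 -3.42 -0.473
v 0.841 -2.735 -2.084
v 1.205 -3.266 -2.085
v 1.679 -2.164 -0.741
v 2.043 -2.694 -0.743
v 1.784 -2.48 -1.727
v 2.046 -3.322 -0.88
v 1.528 -3.675 -1.71
v 1.787 -3.108 -1.865
v 2.107 -2.889 -1.352
v 1.623 -3.613 -0.493
v 1.105 -3.966 -1.323
v 0.681 -3.868 -0.85
v 1.001 -3.65 -0.338
v 1.688 -3.808 -1.102
v 1.095 -1.934 -0.877
v 0.577 -2.287 -1.707
v 1.199 -2.25 -1.862
v 1.519 -2.032 -1.35
v 0.672 -2.225 -0.49
v 0.154 -2.578 -1.32
v 0.093 -3.011 -0.848
v 0.413 -2.792 -0.335
v 0.512 -2.092 -1.098
f 2 1 4
f 2 4 3
f 4 1 5
f 4 5 3
f 5 1 6
f 5 6 3
f 6 1 7
f 6 7 3
f 7 1 8
f 7 8 3
f 8 1 9
f 8 9 3
f 9 1 10
f 9 10 3
f 10 1 11
f 10 11 3
f 11 1 12
f 11 12 3
f 12 1 13
f 12 13 3
f 13 1 14
f 13 14 3
f 14 1 15
f 14 15 3
f 15 1 2
f 15 2 3
f 17 19 16
f 20 17 16
f 16 19 18
f 18 20 16
f 17 23 19
f 21 17 20
f 21 23 17
f 19 23 18
f 22 20 18
f 18 23 22
f 22 21 20
f 23 21 22
f 25 24 27
f 25 27 26
f 27 24 28
f 27 28 26
f 28 24 29
f 28 29 26
f 29 24 30
f 29 30 26
f 30 24 31
f 30 31 26
f 31 24 32
f 31 32 26
f 32 24 33
f 32 33 26
f 33 24 34
f 33 34 26
f 34 24 35
f 34 35 26
f 35 24 36
f 35 36 26
f 36 24 37
f 36 37 26
f 37 24 25
f 37 25 26
f 39 38 41
f 39 41 40
f 41 38 42
f 41 42 40
f 42 38 43
f 42 43 40
f 43 38 44
f 43 44 40
f 44 38 45
f 44 45 40
f 45 38 46
f 45 46 40
f 46 38 47
f 46 47 40
f 47 38 48
f 47 48 40
f 48 38 49
f 48 49 40
f 49 38 39
f 49 39 40
f 50 87 66
f 87 61 90
f 66 90 55
f 87 90 66
f 50 66 62
f 66 55 67
f 62 67 51
f 66 67 62
f 50 62 71
f 62 51 72
f 71 72 57
f 62 72 71
f 50 71 83
f 71 57 86
f 83 86 60
f 71 86 83
f 50 83 87
f 83 60 91
f 87 91 61
f 83 91 87
f 51 67 78
f 67 55 81
f 78 81 59
f 67 81 78
f 55 90 68
f 90 61 89
f 68 89 54
f 90 89 68
f 61 91 88
f 91 60 84
f 88 84 52
f 91 84 88
f 60 86 85
f 86 57 73
f 85 73 56
f 86 73 85
f 57 72 77
f 72 51 74
f 77 74 58
f 72 74 77
f 53 79 65
f 79 59 80
f 65 80 54
f 79 80 65
f 53 65 63
f 65 54 64
f 63 64 52
f 65 64 63
f 53 63 70
f 63 52 69
f 70 69 56
f 63 69 70
f 53 70 75
f 70 56 76
f 75 76 58
f 70 76 75
f 53 75 79
f 75 58 82
f 79 82 59
f 75 82 79
f 54 80 68
f 80 59 81
f 68 81 55
f 80 81 68
f 52 64 88
f 64 54 89
f 88 89 61
f 64 89 88
f 56 69 85
f 69 52 84
f 85 84 60
f 69 84 85
f 58 76 77
f 76 56 73
f 77 73 57
f 76 73 77
f 59 82 78
f 82 58 74
f 78 74 51
f 82 74 78



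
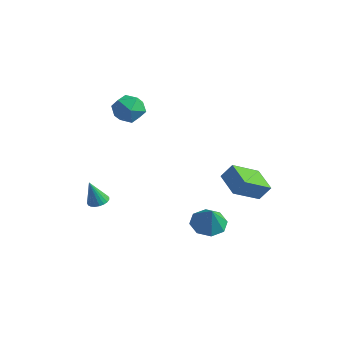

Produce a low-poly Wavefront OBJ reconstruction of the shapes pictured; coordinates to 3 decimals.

v 1.508 1.759 -4.307
v 2.103 2.624 -4.335
v 2.152 1.361 -2.953
v 1.4 2.746 -3.965
v 0.76 2.289 -3.795
v 0.559 1.522 -3.925
v 0.914 0.894 -4.278
v 1.617 0.772 -4.648
v 2.256 1.228 -4.818
v 2.457 1.995 -4.688
v 3.25 3.876 -2.567
v 2.926 2.164 -1.565
v 1.76 4.446 -2.076
v 1.435 2.735 -1.073
v 3.705 4.305 -1.687
v 3.38 2.594 -0.684
v 2.214 4.876 -1.195
v 1.89 3.164 -0.193
v -2.781 -2.361 -2.705
v -2.166 -2.495 -2.666
v -2.979 -2.819 -1.175
v -2.172 -2.244 -2.591
v -2.283 -2.013 -2.537
v -2.48 -1.842 -2.511
v -2.729 -1.761 -2.519
v -2.987 -1.784 -2.56
v -3.209 -1.906 -2.625
v -3.357 -2.107 -2.704
v -3.406 -2.352 -2.784
v -3.346 -2.599 -2.85
v -3.188 -2.804 -2.891
v -2.96 -2.933 -2.9
v -2.701 -2.963 -2.875
v -2.456 -2.889 -2.821
v -2.267 -2.723 -2.747
v -2.936 0.862 2.502
v -2.212 0.682 3.273
v -4.068 -0.162 3.327
v -3.344 -0.342 4.098
v -3.789 0.629 3.995
v -3.089 1.262 3.485
v -3.191 -0.742 3.115
v -2.491 -0.109 2.605
v -2.37 -0.309 3.652
v -2.739 0.538 4.196
v -3.541 -0.018 2.404
v -3.91 0.829 2.948
f 2 1 4
f 2 4 3
f 4 1 5
f 4 5 3
f 5 1 6
f 5 6 3
f 6 1 7
f 6 7 3
f 7 1 8
f 7 8 3
f 8 1 9
f 8 9 3
f 9 1 10
f 9 10 3
f 10 1 2
f 10 2 3
f 12 14 11
f 15 12 11
f 11 14 13
f 13 15 11
f 12 18 14
f 16 12 15
f 16 18 12
f 14 18 13
f 17 15 13
f 13 18 17
f 17 16 15
f 18 16 17
f 20 19 22
f 20 22 21
f 22 19 23
f 22 23 21
f 23 19 24
f 23 24 21
f 24 19 25
f 24 25 21
f 25 19 26
f 25 26 21
f 26 19 27
f 26 27 21
f 27 19 28
f 27 28 21
f 28 19 29
f 28 29 21
f 29 19 30
f 29 30 21
f 30 19 31
f 30 31 21
f 31 19 32
f 31 32 21
f 32 19 33
f 32 33 21
f 33 19 34
f 33 34 21
f 34 19 35
f 34 35 21
f 35 19 20
f 35 20 21
f 36 47 41
f 36 41 37
f 36 37 43
f 36 43 46
f 36 46 47
f 37 41 45
f 41 47 40
f 47 46 38
f 46 43 42
f 43 37 44
f 39 45 40
f 39 40 38
f 39 38 42
f 39 42 44
f 39 44 45
f 40 45 41
f 38 40 47
f 42 38 46
f 44 42 43
f 45 44 37



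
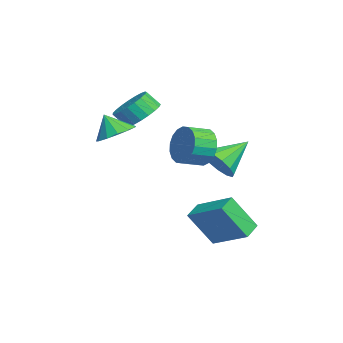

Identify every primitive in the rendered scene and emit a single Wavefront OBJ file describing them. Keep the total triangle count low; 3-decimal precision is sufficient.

v 0.319 -2.387 2.741
v 1.264 -2.769 2.765
v 0.061 -2.953 3.859
v 1.289 -2.259 3.029
v 1.005 -1.79 3.201
v 0.504 -1.51 3.227
v -0.056 -1.509 3.099
v -0.497 -1.786 2.857
v -0.679 -2.255 2.578
v -0.544 -2.765 2.35
v -0.135 -3.155 2.247
v 0.418 -3.302 2.3
v 0.94 -3.158 2.494
v 1.351 1.594 2.26
v 1.657 2.057 3.199
v 2.174 1.069 3.518
v 1.869 0.606 2.58
v 1.224 1.866 3.308
v 1.741 0.878 3.627
v 0.817 1.621 3.21
v 1.334 0.633 3.529
v 0.516 1.371 2.924
v 1.033 0.383 3.243
v 0.38 1.165 2.506
v 0.897 0.177 2.826
v 0.437 1.044 2.04
v 0.954 0.056 2.359
v 0.674 1.032 1.617
v 1.191 0.044 1.937
v 1.046 1.131 1.322
v 1.563 0.143 1.641
v 1.479 1.322 1.213
v 1.996 0.334 1.532
v 1.886 1.567 1.311
v 2.403 0.579 1.63
v 2.187 1.817 1.597
v 2.704 0.829 1.916
v 2.323 2.023 2.014
v 2.84 1.035 2.334
v 2.266 2.144 2.481
v 2.783 1.156 2.8
v 2.029 2.156 2.903
v 2.546 1.168 3.223
v 2.463 1.993 -3.326
v 2.553 0.832 -1.542
v 1.615 2.463 -2.977
v 1.705 1.302 -1.194
v 3.675 3.498 -2.406
v 3.765 2.337 -0.623
v 2.827 3.968 -2.058
v 2.917 2.807 -0.274
v -0.462 2.246 0.599
v 0.183 2.003 1.43
v -1.338 3.694 1.701
v 0.474 2.426 1.106
v 0.469 2.793 0.62
v 0.168 2.986 0.127
v -0.333 2.944 -0.215
v -0.875 2.68 -0.3
v -1.286 2.279 -0.099
v -1.435 1.867 0.324
v -1.275 1.575 0.833
v -0.857 1.497 1.269
v -0.314 1.656 1.491
v -2.765 -1.194 2.921
v -1.709 -1.279 2.942
v -1.778 -1.951 3.72
v -2.835 -1.866 3.699
v -1.78 -0.946 3.223
v -1.849 -1.618 4.001
v -2.021 -0.657 3.452
v -2.091 -1.329 4.229
v -2.391 -0.46 3.589
v -2.461 -1.132 4.366
v -2.826 -0.391 3.61
v -2.895 -1.063 4.388
v -3.25 -0.46 3.512
v -3.32 -1.132 4.29
v -3.59 -0.656 3.312
v -3.66 -1.328 4.09
v -3.788 -0.945 3.045
v -3.858 -1.617 3.823
v -3.809 -1.277 2.756
v -3.878 -1.949 3.534
v -3.649 -1.595 2.496
v -3.719 -2.267 3.273
v -3.337 -1.844 2.309
v -3.406 -2.516 3.086
v -2.926 -1.98 2.228
v -2.995 -2.652 3.006
v -2.486 -1.98 2.267
v -2.556 -2.652 3.045
v -2.096 -1.844 2.419
v -2.165 -2.516 3.197
v -1.821 -1.596 2.658
v -1.89 -2.268 3.436
f 2 1 4
f 2 4 3
f 4 1 5
f 4 5 3
f 5 1 6
f 5 6 3
f 6 1 7
f 6 7 3
f 7 1 8
f 7 8 3
f 8 1 9
f 8 9 3
f 9 1 10
f 9 10 3
f 10 1 11
f 10 11 3
f 11 1 12
f 11 12 3
f 12 1 13
f 12 13 3
f 13 1 2
f 13 2 3
f 15 14 18
f 15 18 16
f 16 18 19
f 16 19 17
f 18 14 20
f 18 20 19
f 19 20 21
f 19 21 17
f 20 14 22
f 20 22 21
f 21 22 23
f 21 23 17
f 22 14 24
f 22 24 23
f 23 24 25
f 23 25 17
f 24 14 26
f 24 26 25
f 25 26 27
f 25 27 17
f 26 14 28
f 26 28 27
f 27 28 29
f 27 29 17
f 28 14 30
f 28 30 29
f 29 30 31
f 29 31 17
f 30 14 32
f 30 32 31
f 31 32 33
f 31 33 17
f 32 14 34
f 32 34 33
f 33 34 35
f 33 35 17
f 34 14 36
f 34 36 35
f 35 36 37
f 35 37 17
f 36 14 38
f 36 38 37
f 37 38 39
f 37 39 17
f 38 14 40
f 38 40 39
f 39 40 41
f 39 41 17
f 40 14 42
f 40 42 41
f 41 42 43
f 41 43 17
f 42 14 15
f 42 15 43
f 43 15 16
f 43 16 17
f 45 47 44
f 48 45 44
f 44 47 46
f 46 48 44
f 45 51 47
f 49 45 48
f 49 51 45
f 47 51 46
f 50 48 46
f 46 51 50
f 50 49 48
f 51 49 50
f 53 52 55
f 53 55 54
f 55 52 56
f 55 56 54
f 56 52 57
f 56 57 54
f 57 52 58
f 57 58 54
f 58 52 59
f 58 59 54
f 59 52 60
f 59 60 54
f 60 52 61
f 60 61 54
f 61 52 62
f 61 62 54
f 62 52 63
f 62 63 54
f 63 52 64
f 63 64 54
f 64 52 53
f 64 53 54
f 66 65 69
f 66 69 67
f 67 69 70
f 67 70 68
f 69 65 71
f 69 71 70
f 70 71 72
f 70 72 68
f 71 65 73
f 71 73 72
f 72 73 74
f 72 74 68
f 73 65 75
f 73 75 74
f 74 75 76
f 74 76 68
f 75 65 77
f 75 77 76
f 76 77 78
f 76 78 68
f 77 65 79
f 77 79 78
f 78 79 80
f 78 80 68
f 79 65 81
f 79 81 80
f 80 81 82
f 80 82 68
f 81 65 83
f 81 83 82
f 82 83 84
f 82 84 68
f 83 65 85
f 83 85 84
f 84 85 86
f 84 86 68
f 85 65 87
f 85 87 86
f 86 87 88
f 86 88 68
f 87 65 89
f 87 89 88
f 88 89 90
f 88 90 68
f 89 65 91
f 89 91 90
f 90 91 92
f 90 92 68
f 91 65 93
f 91 93 92
f 92 93 94
f 92 94 68
f 93 65 95
f 93 95 94
f 94 95 96
f 94 96 68
f 95 65 66
f 95 66 96
f 96 66 67
f 96 67 68



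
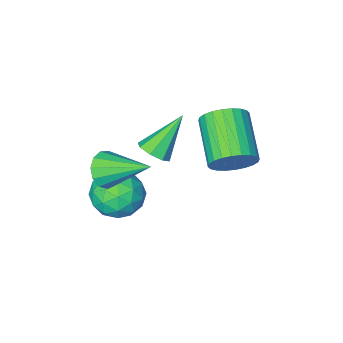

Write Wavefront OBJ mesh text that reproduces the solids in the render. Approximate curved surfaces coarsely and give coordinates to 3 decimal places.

v 0.708 -0.782 -2.927
v 1.456 -0.57 -3.618
v 1.704 -1.93 -2.202
v 2.452 -1.718 -2.893
v 2.195 -1.013 -2.171
v 1.579 -0.304 -2.619
v 1.581 -2.196 -3.201
v 0.965 -1.487 -3.649
v 1.996 -1.443 -3.787
v 2.375 -0.712 -3.151
v 0.785 -1.788 -2.669
v 1.164 -1.057 -2.033
v 0.994 -0.575 -3.337
v 2.166 -1.925 -2.483
v 2.014 -1.511 -2.059
v 2.454 -1.386 -2.465
v 1.067 -0.419 -2.749
v 1.507 -0.294 -3.156
v 1.941 -0.554 -2.305
v 1.653 -2.206 -2.664
v 2.093 -2.081 -3.071
v 0.706 -1.114 -3.355
v 1.146 -0.989 -3.761
v 1.219 -1.946 -3.515
v 1.752 -0.964 -3.842
v 2.337 -1.639 -3.415
v 1.825 -1.92 -3.596
v 1.463 -1.503 -3.86
v 1.975 -0.534 -3.468
v 2.56 -1.209 -3.041
v 2.409 -0.795 -2.617
v 2.047 -0.378 -2.881
v 2.292 -1.048 -3.567
v 0.6 -1.291 -2.779
v 1.185 -1.966 -2.352
v 1.113 -2.122 -2.939
v 0.751 -1.705 -3.203
v 0.823 -0.861 -2.405
v 1.408 -1.536 -1.978
v 1.697 -0.997 -1.96
v 1.335 -0.58 -2.224
v 0.868 -1.452 -2.253
v -1.527 1.221 -0.672
v -0.773 1.174 -0.22
v -1.42 -0.489 0.684
v -2.173 -0.441 0.232
v -0.966 1.364 -0.009
v -1.612 -0.299 0.895
v -1.244 1.532 0.101
v -1.891 -0.131 1.005
v -1.565 1.653 0.094
v -2.212 -0.01 0.998
v -1.881 1.708 -0.03
v -2.527 0.046 0.874
v -2.142 1.689 -0.252
v -2.789 0.027 0.652
v -2.31 1.599 -0.538
v -2.957 -0.063 0.367
v -2.358 1.452 -0.844
v -3.005 -0.211 0.06
v -2.28 1.269 -1.124
v -2.927 -0.394 -0.22
v -2.088 1.079 -1.335
v -2.734 -0.584 -0.431
v -1.809 0.911 -1.445
v -2.456 -0.752 -0.541
v -1.488 0.79 -1.438
v -2.135 -0.873 -0.534
v -1.173 0.734 -1.314
v -1.819 -0.928 -0.41
v -0.911 0.753 -1.092
v -1.558 -0.909 -0.188
v -0.743 0.843 -0.807
v -1.39 -0.819 0.098
v -0.695 0.991 -0.5
v -1.342 -0.672 0.404
v 1.998 -1.252 -1.337
v 2.35 -1.473 -0.689
v 1.122 0.272 -0.343
v 2.618 -1.192 -0.884
v 2.688 -0.93 -1.222
v 2.54 -0.771 -1.598
v 2.22 -0.764 -1.89
v 1.829 -0.912 -2.007
v 1.492 -1.168 -1.912
v 1.316 -1.451 -1.634
v 1.357 -1.671 -1.262
v 1.601 -1.757 -0.914
v 1.971 -1.683 -0.7
v 0.117 -1.28 -1.31
v 0.433 -1.807 -1.07
v -1.117 -1.4 0.05
v 0.605 -1.374 -0.876
v 0.491 -0.886 -0.936
v 0.158 -0.628 -1.215
v -0.199 -0.753 -1.55
v -0.372 -1.186 -1.744
v -0.258 -1.674 -1.684
v 0.075 -1.932 -1.405
f 1 38 17
f 38 12 41
f 17 41 6
f 38 41 17
f 1 17 13
f 17 6 18
f 13 18 2
f 17 18 13
f 1 13 22
f 13 2 23
f 22 23 8
f 13 23 22
f 1 22 34
f 22 8 37
f 34 37 11
f 22 37 34
f 1 34 38
f 34 11 42
f 38 42 12
f 34 42 38
f 2 18 29
f 18 6 32
f 29 32 10
f 18 32 29
f 6 41 19
f 41 12 40
f 19 40 5
f 41 40 19
f 12 42 39
f 42 11 35
f 39 35 3
f 42 35 39
f 11 37 36
f 37 8 24
f 36 24 7
f 37 24 36
f 8 23 28
f 23 2 25
f 28 25 9
f 23 25 28
f 4 30 16
f 30 10 31
f 16 31 5
f 30 31 16
f 4 16 14
f 16 5 15
f 14 15 3
f 16 15 14
f 4 14 21
f 14 3 20
f 21 20 7
f 14 20 21
f 4 21 26
f 21 7 27
f 26 27 9
f 21 27 26
f 4 26 30
f 26 9 33
f 30 33 10
f 26 33 30
f 5 31 19
f 31 10 32
f 19 32 6
f 31 32 19
f 3 15 39
f 15 5 40
f 39 40 12
f 15 40 39
f 7 20 36
f 20 3 35
f 36 35 11
f 20 35 36
f 9 27 28
f 27 7 24
f 28 24 8
f 27 24 28
f 10 33 29
f 33 9 25
f 29 25 2
f 33 25 29
f 44 43 47
f 44 47 45
f 45 47 48
f 45 48 46
f 47 43 49
f 47 49 48
f 48 49 50
f 48 50 46
f 49 43 51
f 49 51 50
f 50 51 52
f 50 52 46
f 51 43 53
f 51 53 52
f 52 53 54
f 52 54 46
f 53 43 55
f 53 55 54
f 54 55 56
f 54 56 46
f 55 43 57
f 55 57 56
f 56 57 58
f 56 58 46
f 57 43 59
f 57 59 58
f 58 59 60
f 58 60 46
f 59 43 61
f 59 61 60
f 60 61 62
f 60 62 46
f 61 43 63
f 61 63 62
f 62 63 64
f 62 64 46
f 63 43 65
f 63 65 64
f 64 65 66
f 64 66 46
f 65 43 67
f 65 67 66
f 66 67 68
f 66 68 46
f 67 43 69
f 67 69 68
f 68 69 70
f 68 70 46
f 69 43 71
f 69 71 70
f 70 71 72
f 70 72 46
f 71 43 73
f 71 73 72
f 72 73 74
f 72 74 46
f 73 43 75
f 73 75 74
f 74 75 76
f 74 76 46
f 75 43 44
f 75 44 76
f 76 44 45
f 76 45 46
f 78 77 80
f 78 80 79
f 80 77 81
f 80 81 79
f 81 77 82
f 81 82 79
f 82 77 83
f 82 83 79
f 83 77 84
f 83 84 79
f 84 77 85
f 84 85 79
f 85 77 86
f 85 86 79
f 86 77 87
f 86 87 79
f 87 77 88
f 87 88 79
f 88 77 89
f 88 89 79
f 89 77 78
f 89 78 79
f 91 90 93
f 91 93 92
f 93 90 94
f 93 94 92
f 94 90 95
f 94 95 92
f 95 90 96
f 95 96 92
f 96 90 97
f 96 97 92
f 97 90 98
f 97 98 92
f 98 90 99
f 98 99 92
f 99 90 91
f 99 91 92



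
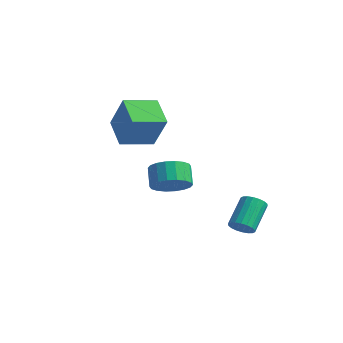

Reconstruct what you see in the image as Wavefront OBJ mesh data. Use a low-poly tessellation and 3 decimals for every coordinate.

v 2.102 2.467 -3.932
v 2.45 2.121 -3.446
v 1.926 3.367 -2.183
v 1.578 3.713 -2.668
v 2.66 2.318 -3.554
v 2.136 3.564 -2.29
v 2.759 2.545 -3.736
v 2.235 3.791 -2.473
v 2.728 2.756 -3.957
v 2.204 4.002 -2.693
v 2.573 2.91 -4.173
v 2.049 4.156 -2.909
v 2.325 2.976 -4.341
v 1.801 4.222 -3.078
v 2.033 2.941 -4.428
v 1.509 4.187 -3.165
v 1.754 2.813 -4.417
v 1.23 4.059 -3.154
v 1.544 2.616 -4.31
v 1.02 3.862 -3.046
v 1.445 2.389 -4.127
v 0.921 3.635 -2.864
v 1.476 2.178 -3.907
v 0.952 3.424 -2.643
v 1.631 2.024 -3.691
v 1.107 3.27 -2.427
v 1.879 1.958 -3.522
v 1.355 3.204 -2.259
v 2.171 1.993 -3.435
v 1.647 3.239 -2.172
v -3.115 -0.829 0.875
v -4.553 -0.289 1.832
v -2.623 0.898 0.641
v -4.061 1.437 1.599
v -1.959 -0.917 2.661
v -3.397 -0.378 3.619
v -1.467 0.809 2.428
v -2.905 1.349 3.385
v 1.715 -1.519 -0.332
v 2.283 -0.696 -0.304
v 1.632 -0.278 0.6
v 1.065 -1.101 0.572
v 1.96 -0.584 -0.589
v 1.309 -0.166 0.316
v 1.588 -0.657 -0.822
v 0.937 -0.239 0.082
v 1.242 -0.9 -0.959
v 0.591 -0.482 -0.055
v 0.989 -1.267 -0.971
v 0.338 -0.849 -0.067
v 0.88 -1.683 -0.857
v 0.23 -1.265 0.047
v 0.937 -2.067 -0.639
v 0.286 -1.649 0.265
v 1.148 -2.342 -0.36
v 0.497 -1.924 0.544
v 1.471 -2.454 -0.076
v 0.82 -2.036 0.829
v 1.843 -2.381 0.158
v 1.192 -1.963 1.062
v 2.189 -2.138 0.295
v 1.538 -1.72 1.199
v 2.442 -1.771 0.307
v 1.791 -1.353 1.211
v 2.55 -1.355 0.193
v 1.9 -0.937 1.097
v 2.494 -0.971 -0.025
v 1.843 -0.553 0.879
f 2 1 5
f 2 5 3
f 3 5 6
f 3 6 4
f 5 1 7
f 5 7 6
f 6 7 8
f 6 8 4
f 7 1 9
f 7 9 8
f 8 9 10
f 8 10 4
f 9 1 11
f 9 11 10
f 10 11 12
f 10 12 4
f 11 1 13
f 11 13 12
f 12 13 14
f 12 14 4
f 13 1 15
f 13 15 14
f 14 15 16
f 14 16 4
f 15 1 17
f 15 17 16
f 16 17 18
f 16 18 4
f 17 1 19
f 17 19 18
f 18 19 20
f 18 20 4
f 19 1 21
f 19 21 20
f 20 21 22
f 20 22 4
f 21 1 23
f 21 23 22
f 22 23 24
f 22 24 4
f 23 1 25
f 23 25 24
f 24 25 26
f 24 26 4
f 25 1 27
f 25 27 26
f 26 27 28
f 26 28 4
f 27 1 29
f 27 29 28
f 28 29 30
f 28 30 4
f 29 1 2
f 29 2 30
f 30 2 3
f 30 3 4
f 32 34 31
f 35 32 31
f 31 34 33
f 33 35 31
f 32 38 34
f 36 32 35
f 36 38 32
f 34 38 33
f 37 35 33
f 33 38 37
f 37 36 35
f 38 36 37
f 40 39 43
f 40 43 41
f 41 43 44
f 41 44 42
f 43 39 45
f 43 45 44
f 44 45 46
f 44 46 42
f 45 39 47
f 45 47 46
f 46 47 48
f 46 48 42
f 47 39 49
f 47 49 48
f 48 49 50
f 48 50 42
f 49 39 51
f 49 51 50
f 50 51 52
f 50 52 42
f 51 39 53
f 51 53 52
f 52 53 54
f 52 54 42
f 53 39 55
f 53 55 54
f 54 55 56
f 54 56 42
f 55 39 57
f 55 57 56
f 56 57 58
f 56 58 42
f 57 39 59
f 57 59 58
f 58 59 60
f 58 60 42
f 59 39 61
f 59 61 60
f 60 61 62
f 60 62 42
f 61 39 63
f 61 63 62
f 62 63 64
f 62 64 42
f 63 39 65
f 63 65 64
f 64 65 66
f 64 66 42
f 65 39 67
f 65 67 66
f 66 67 68
f 66 68 42
f 67 39 40
f 67 40 68
f 68 40 41
f 68 41 42



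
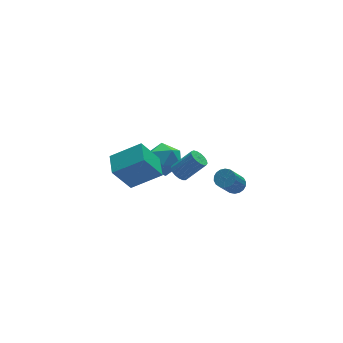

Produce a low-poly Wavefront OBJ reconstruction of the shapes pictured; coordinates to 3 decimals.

v 0.243 0.623 -0.111
v 0.601 0.365 -0.502
v 1.636 0.039 0.66
v 1.277 0.297 1.051
v 0.685 0.634 -0.502
v 1.72 0.309 0.661
v 0.667 0.901 -0.411
v 1.702 0.576 0.751
v 0.552 1.104 -0.252
v 1.587 0.779 0.91
v 0.367 1.197 -0.061
v 1.402 0.872 1.101
v 0.152 1.158 0.119
v 1.187 0.833 1.281
v -0.041 0.997 0.246
v 0.994 0.672 1.408
v -0.17 0.749 0.291
v 0.865 0.424 1.454
v -0.204 0.473 0.244
v 0.831 0.148 1.407
v -0.136 0.231 0.116
v 0.899 -0.094 1.278
v 0.019 0.079 -0.064
v 1.054 -0.247 1.098
v 0.225 0.051 -0.256
v 1.26 -0.274 0.907
v 0.435 0.154 -0.414
v 1.47 -0.171 0.749
v -0.365 2.426 -0.968
v 0.39 2.987 -0.351
v -0.45 1.133 0.311
v 0.305 1.694 0.928
v -0.73 2.113 0.788
v -0.677 2.912 -0.003
v 0.617 1.208 -0.037
v 0.67 2.007 -0.828
v 0.997 2.234 0.225
v 0.164 2.793 0.734
v -0.224 1.327 -0.774
v -1.057 1.886 -0.265
v 3.769 1.092 -2.681
v 4.292 1.094 -2.33
v 3.354 0.409 -0.928
v 2.831 0.408 -1.279
v 4.183 1.347 -2.279
v 3.244 0.662 -0.878
v 3.991 1.55 -2.309
v 3.053 0.865 -0.907
v 3.756 1.662 -2.411
v 2.817 0.977 -1.01
v 3.523 1.661 -2.568
v 2.585 0.976 -1.166
v 3.339 1.548 -2.746
v 2.401 0.863 -1.345
v 3.24 1.344 -2.912
v 2.302 0.66 -1.511
v 3.246 1.091 -3.032
v 2.308 0.406 -1.63
v 3.356 0.838 -3.082
v 2.417 0.153 -1.681
v 3.547 0.635 -3.053
v 2.609 -0.05 -1.651
v 3.783 0.523 -2.95
v 2.844 -0.162 -1.549
v 4.015 0.524 -2.794
v 3.077 -0.161 -1.392
v 4.199 0.637 -2.615
v 3.261 -0.048 -1.214
v 4.298 0.84 -2.449
v 3.36 0.156 -1.048
v -4.513 -1.988 3.609
v -3.019 -2.582 4.602
v -4.143 -0.726 3.806
v -2.649 -1.319 4.799
v -3.531 -2.041 2.101
v -2.037 -2.634 3.094
v -3.161 -0.778 2.298
v -1.667 -1.372 3.291
f 2 1 5
f 2 5 3
f 3 5 6
f 3 6 4
f 5 1 7
f 5 7 6
f 6 7 8
f 6 8 4
f 7 1 9
f 7 9 8
f 8 9 10
f 8 10 4
f 9 1 11
f 9 11 10
f 10 11 12
f 10 12 4
f 11 1 13
f 11 13 12
f 12 13 14
f 12 14 4
f 13 1 15
f 13 15 14
f 14 15 16
f 14 16 4
f 15 1 17
f 15 17 16
f 16 17 18
f 16 18 4
f 17 1 19
f 17 19 18
f 18 19 20
f 18 20 4
f 19 1 21
f 19 21 20
f 20 21 22
f 20 22 4
f 21 1 23
f 21 23 22
f 22 23 24
f 22 24 4
f 23 1 25
f 23 25 24
f 24 25 26
f 24 26 4
f 25 1 27
f 25 27 26
f 26 27 28
f 26 28 4
f 27 1 2
f 27 2 28
f 28 2 3
f 28 3 4
f 29 40 34
f 29 34 30
f 29 30 36
f 29 36 39
f 29 39 40
f 30 34 38
f 34 40 33
f 40 39 31
f 39 36 35
f 36 30 37
f 32 38 33
f 32 33 31
f 32 31 35
f 32 35 37
f 32 37 38
f 33 38 34
f 31 33 40
f 35 31 39
f 37 35 36
f 38 37 30
f 42 41 45
f 42 45 43
f 43 45 46
f 43 46 44
f 45 41 47
f 45 47 46
f 46 47 48
f 46 48 44
f 47 41 49
f 47 49 48
f 48 49 50
f 48 50 44
f 49 41 51
f 49 51 50
f 50 51 52
f 50 52 44
f 51 41 53
f 51 53 52
f 52 53 54
f 52 54 44
f 53 41 55
f 53 55 54
f 54 55 56
f 54 56 44
f 55 41 57
f 55 57 56
f 56 57 58
f 56 58 44
f 57 41 59
f 57 59 58
f 58 59 60
f 58 60 44
f 59 41 61
f 59 61 60
f 60 61 62
f 60 62 44
f 61 41 63
f 61 63 62
f 62 63 64
f 62 64 44
f 63 41 65
f 63 65 64
f 64 65 66
f 64 66 44
f 65 41 67
f 65 67 66
f 66 67 68
f 66 68 44
f 67 41 69
f 67 69 68
f 68 69 70
f 68 70 44
f 69 41 42
f 69 42 70
f 70 42 43
f 70 43 44
f 72 74 71
f 75 72 71
f 71 74 73
f 73 75 71
f 72 78 74
f 76 72 75
f 76 78 72
f 74 78 73
f 77 75 73
f 73 78 77
f 77 76 75
f 78 76 77



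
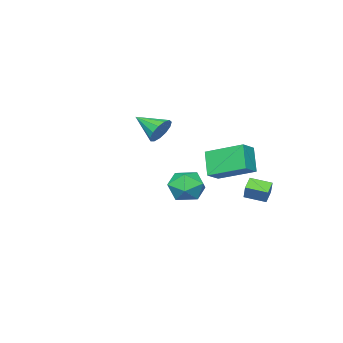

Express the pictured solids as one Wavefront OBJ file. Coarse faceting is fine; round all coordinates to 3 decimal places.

v -0.97 -2.594 3.12
v -0.437 -2.766 2.508
v -0.63 -4.026 3.82
v -0.191 -2.546 2.839
v -0.192 -2.341 3.26
v -0.441 -2.216 3.636
v -0.858 -2.211 3.848
v -1.31 -2.328 3.829
v -1.655 -2.529 3.585
v -1.782 -2.751 3.194
v -1.652 -2.923 2.779
v -1.305 -2.99 2.472
v -0.852 -2.932 2.371
v -1.583 2.422 -0.198
v -2.212 2.141 0.21
v -2.156 3.368 -0.429
v -2.784 3.088 -0.022
v -1.236 2.832 0.622
v -1.864 2.552 1.029
v -1.808 3.779 0.39
v -2.437 3.498 0.798
v 2.149 3.474 1.701
v 2.997 3.826 1.281
v 3.023 2.394 2.559
v 3.871 2.746 2.139
v 3.355 3.318 2.791
v 2.815 3.986 2.261
v 3.205 2.234 1.579
v 2.665 2.902 1.049
v 3.649 3.06 1.206
v 3.742 3.73 1.955
v 2.278 2.49 1.885
v 2.371 3.16 2.634
v -0.725 0.663 2.558
v -1.389 2.542 3.337
v -1.593 0.548 2.095
v -2.257 2.427 2.875
v -0.163 1.373 1.325
v -0.827 3.252 2.105
v -1.031 1.258 0.863
v -1.695 3.137 1.642
f 2 1 4
f 2 4 3
f 4 1 5
f 4 5 3
f 5 1 6
f 5 6 3
f 6 1 7
f 6 7 3
f 7 1 8
f 7 8 3
f 8 1 9
f 8 9 3
f 9 1 10
f 9 10 3
f 10 1 11
f 10 11 3
f 11 1 12
f 11 12 3
f 12 1 13
f 12 13 3
f 13 1 2
f 13 2 3
f 15 17 14
f 18 15 14
f 14 17 16
f 16 18 14
f 15 21 17
f 19 15 18
f 19 21 15
f 17 21 16
f 20 18 16
f 16 21 20
f 20 19 18
f 21 19 20
f 22 33 27
f 22 27 23
f 22 23 29
f 22 29 32
f 22 32 33
f 23 27 31
f 27 33 26
f 33 32 24
f 32 29 28
f 29 23 30
f 25 31 26
f 25 26 24
f 25 24 28
f 25 28 30
f 25 30 31
f 26 31 27
f 24 26 33
f 28 24 32
f 30 28 29
f 31 30 23
f 35 37 34
f 38 35 34
f 34 37 36
f 36 38 34
f 35 41 37
f 39 35 38
f 39 41 35
f 37 41 36
f 40 38 36
f 36 41 40
f 40 39 38
f 41 39 40



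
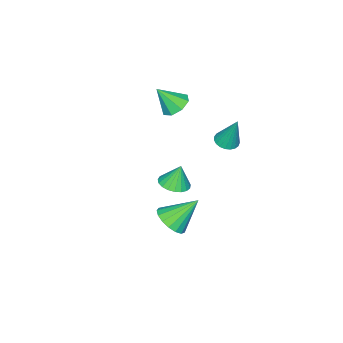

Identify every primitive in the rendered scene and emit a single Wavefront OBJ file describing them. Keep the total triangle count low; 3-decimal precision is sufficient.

v 3.524 -0.481 -1.093
v 4.276 -0.068 -0.822
v 2.596 0.381 0.173
v 4.115 0.197 -1.121
v 3.818 0.307 -1.413
v 3.454 0.236 -1.632
v 3.105 0.001 -1.727
v 2.853 -0.344 -1.677
v 2.754 -0.721 -1.493
v 2.832 -1.043 -1.217
v 3.068 -1.236 -0.913
v 3.408 -1.256 -0.65
v 3.775 -1.098 -0.488
v 4.084 -0.799 -0.465
v 4.265 -0.427 -0.586
v -2.274 -1.412 0.378
v -1.805 -1.825 0.512
v -2.206 -0.768 2.122
v -1.669 -1.612 0.428
v -1.638 -1.365 0.336
v -1.716 -1.125 0.25
v -1.892 -0.935 0.187
v -2.133 -0.828 0.157
v -2.399 -0.821 0.165
v -2.644 -0.917 0.21
v -2.824 -1.098 0.284
v -2.91 -1.333 0.374
v -2.885 -1.582 0.465
v -2.755 -1.801 0.541
v -2.542 -1.954 0.589
v -2.283 -2.012 0.6
v -2.022 -1.967 0.573
v -1.111 -3.591 2.731
v -0.381 -3.283 2.565
v -0.549 -4.289 3.909
v -0.713 -2.917 2.94
v -1.279 -2.947 3.192
v -1.746 -3.354 3.174
v -1.841 -3.9 2.897
v -1.509 -4.265 2.522
v -0.943 -4.236 2.27
v -0.476 -3.829 2.288
v -1.668 -4.076 -3.748
v -1.002 -4.541 -3.532
v -1.912 -3.844 -2.492
v -0.861 -4.223 -3.563
v -0.86 -3.88 -3.627
v -0.998 -3.57 -3.711
v -1.252 -3.348 -3.802
v -1.578 -3.252 -3.883
v -1.919 -3.299 -3.941
v -2.217 -3.48 -3.965
v -2.42 -3.764 -3.952
v -2.493 -4.102 -3.904
v -2.423 -4.436 -3.828
v -2.222 -4.707 -3.739
v -1.926 -4.87 -3.651
v -1.585 -4.895 -3.58
v -1.258 -4.779 -3.538
f 2 1 4
f 2 4 3
f 4 1 5
f 4 5 3
f 5 1 6
f 5 6 3
f 6 1 7
f 6 7 3
f 7 1 8
f 7 8 3
f 8 1 9
f 8 9 3
f 9 1 10
f 9 10 3
f 10 1 11
f 10 11 3
f 11 1 12
f 11 12 3
f 12 1 13
f 12 13 3
f 13 1 14
f 13 14 3
f 14 1 15
f 14 15 3
f 15 1 2
f 15 2 3
f 17 16 19
f 17 19 18
f 19 16 20
f 19 20 18
f 20 16 21
f 20 21 18
f 21 16 22
f 21 22 18
f 22 16 23
f 22 23 18
f 23 16 24
f 23 24 18
f 24 16 25
f 24 25 18
f 25 16 26
f 25 26 18
f 26 16 27
f 26 27 18
f 27 16 28
f 27 28 18
f 28 16 29
f 28 29 18
f 29 16 30
f 29 30 18
f 30 16 31
f 30 31 18
f 31 16 32
f 31 32 18
f 32 16 17
f 32 17 18
f 34 33 36
f 34 36 35
f 36 33 37
f 36 37 35
f 37 33 38
f 37 38 35
f 38 33 39
f 38 39 35
f 39 33 40
f 39 40 35
f 40 33 41
f 40 41 35
f 41 33 42
f 41 42 35
f 42 33 34
f 42 34 35
f 44 43 46
f 44 46 45
f 46 43 47
f 46 47 45
f 47 43 48
f 47 48 45
f 48 43 49
f 48 49 45
f 49 43 50
f 49 50 45
f 50 43 51
f 50 51 45
f 51 43 52
f 51 52 45
f 52 43 53
f 52 53 45
f 53 43 54
f 53 54 45
f 54 43 55
f 54 55 45
f 55 43 56
f 55 56 45
f 56 43 57
f 56 57 45
f 57 43 58
f 57 58 45
f 58 43 59
f 58 59 45
f 59 43 44
f 59 44 45



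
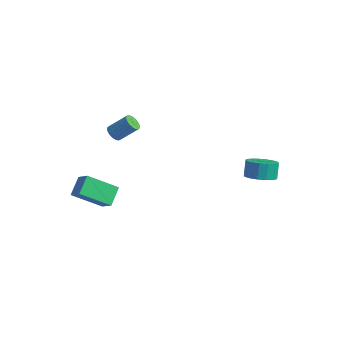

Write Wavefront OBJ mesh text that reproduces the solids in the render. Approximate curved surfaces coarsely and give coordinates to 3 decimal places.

v -2.833 -4.05 -0.066
v -3.199 -3.136 0.638
v -1.793 -2.825 -1.116
v -2.158 -1.911 -0.413
v -2.002 -4.209 0.573
v -2.367 -3.295 1.276
v -0.961 -2.984 -0.478
v -1.327 -2.07 0.226
v -2.613 -1.107 3.3
v -2.194 -1.376 3.148
v -1.448 -0.721 4.048
v -1.867 -0.453 4.2
v -2.187 -1.204 3.017
v -1.441 -0.549 3.918
v -2.254 -1.015 2.935
v -1.508 -0.36 3.836
v -2.382 -0.842 2.916
v -1.637 -0.188 3.817
v -2.551 -0.716 2.964
v -1.805 -0.061 3.864
v -2.73 -0.656 3.069
v -1.984 -0.002 3.969
v -2.889 -0.675 3.214
v -2.143 -0.02 4.115
v -3 -0.769 3.375
v -2.255 -0.114 4.275
v -3.045 -0.921 3.522
v -2.299 -0.266 4.422
v -3.014 -1.105 3.631
v -2.268 -0.45 4.531
v -2.914 -1.29 3.682
v -2.168 -0.635 4.583
v -2.762 -1.443 3.668
v -2.016 -0.788 4.568
v -2.585 -1.538 3.59
v -1.839 -0.883 4.49
v -2.412 -1.559 3.461
v -1.666 -0.904 4.362
v -2.274 -1.501 3.305
v -1.528 -0.847 4.206
v 3.724 3.191 0.833
v 4.566 3.239 1.045
v 4.319 3.637 1.939
v 3.476 3.589 1.727
v 4.474 3.631 0.844
v 4.226 4.03 1.739
v 4.181 3.906 0.641
v 3.933 4.304 1.535
v 3.765 3.989 0.489
v 3.517 4.387 1.383
v 3.338 3.858 0.429
v 3.09 4.256 1.323
v 3.015 3.548 0.477
v 2.767 3.947 1.372
v 2.881 3.143 0.621
v 2.634 3.541 1.515
v 2.974 2.75 0.821
v 2.726 3.149 1.716
v 3.267 2.476 1.025
v 3.019 2.874 1.919
v 3.683 2.393 1.177
v 3.435 2.791 2.071
v 4.11 2.524 1.237
v 3.862 2.922 2.131
v 4.433 2.833 1.188
v 4.185 3.232 2.083
f 2 4 1
f 5 2 1
f 1 4 3
f 3 5 1
f 2 8 4
f 6 2 5
f 6 8 2
f 4 8 3
f 7 5 3
f 3 8 7
f 7 6 5
f 8 6 7
f 10 9 13
f 10 13 11
f 11 13 14
f 11 14 12
f 13 9 15
f 13 15 14
f 14 15 16
f 14 16 12
f 15 9 17
f 15 17 16
f 16 17 18
f 16 18 12
f 17 9 19
f 17 19 18
f 18 19 20
f 18 20 12
f 19 9 21
f 19 21 20
f 20 21 22
f 20 22 12
f 21 9 23
f 21 23 22
f 22 23 24
f 22 24 12
f 23 9 25
f 23 25 24
f 24 25 26
f 24 26 12
f 25 9 27
f 25 27 26
f 26 27 28
f 26 28 12
f 27 9 29
f 27 29 28
f 28 29 30
f 28 30 12
f 29 9 31
f 29 31 30
f 30 31 32
f 30 32 12
f 31 9 33
f 31 33 32
f 32 33 34
f 32 34 12
f 33 9 35
f 33 35 34
f 34 35 36
f 34 36 12
f 35 9 37
f 35 37 36
f 36 37 38
f 36 38 12
f 37 9 39
f 37 39 38
f 38 39 40
f 38 40 12
f 39 9 10
f 39 10 40
f 40 10 11
f 40 11 12
f 42 41 45
f 42 45 43
f 43 45 46
f 43 46 44
f 45 41 47
f 45 47 46
f 46 47 48
f 46 48 44
f 47 41 49
f 47 49 48
f 48 49 50
f 48 50 44
f 49 41 51
f 49 51 50
f 50 51 52
f 50 52 44
f 51 41 53
f 51 53 52
f 52 53 54
f 52 54 44
f 53 41 55
f 53 55 54
f 54 55 56
f 54 56 44
f 55 41 57
f 55 57 56
f 56 57 58
f 56 58 44
f 57 41 59
f 57 59 58
f 58 59 60
f 58 60 44
f 59 41 61
f 59 61 60
f 60 61 62
f 60 62 44
f 61 41 63
f 61 63 62
f 62 63 64
f 62 64 44
f 63 41 65
f 63 65 64
f 64 65 66
f 64 66 44
f 65 41 42
f 65 42 66
f 66 42 43
f 66 43 44

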